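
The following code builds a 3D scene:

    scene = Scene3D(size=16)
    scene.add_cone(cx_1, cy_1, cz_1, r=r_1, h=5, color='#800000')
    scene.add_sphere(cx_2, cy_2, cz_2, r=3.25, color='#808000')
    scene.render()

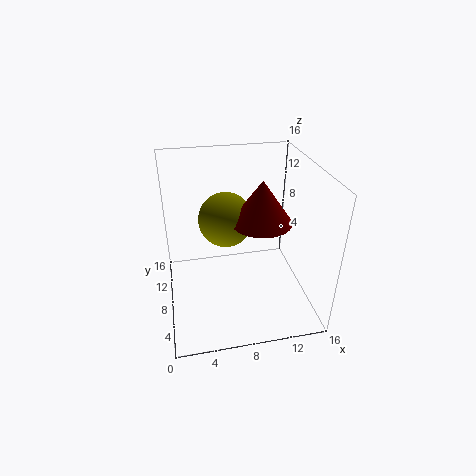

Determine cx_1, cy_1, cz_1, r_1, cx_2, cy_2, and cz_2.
cx_1 = 11; cy_1 = 9.25; cz_1 = 9; r_1 = 3.5; cx_2 = 7.25; cy_2 = 11.5; cz_2 = 8.5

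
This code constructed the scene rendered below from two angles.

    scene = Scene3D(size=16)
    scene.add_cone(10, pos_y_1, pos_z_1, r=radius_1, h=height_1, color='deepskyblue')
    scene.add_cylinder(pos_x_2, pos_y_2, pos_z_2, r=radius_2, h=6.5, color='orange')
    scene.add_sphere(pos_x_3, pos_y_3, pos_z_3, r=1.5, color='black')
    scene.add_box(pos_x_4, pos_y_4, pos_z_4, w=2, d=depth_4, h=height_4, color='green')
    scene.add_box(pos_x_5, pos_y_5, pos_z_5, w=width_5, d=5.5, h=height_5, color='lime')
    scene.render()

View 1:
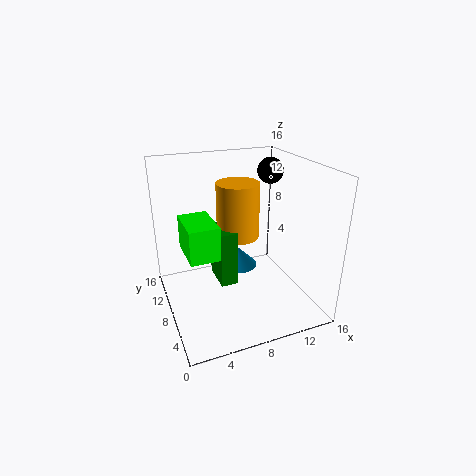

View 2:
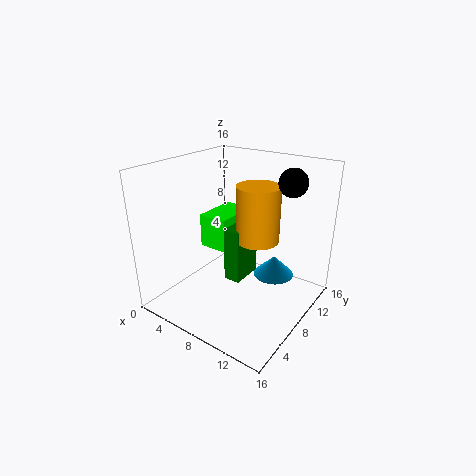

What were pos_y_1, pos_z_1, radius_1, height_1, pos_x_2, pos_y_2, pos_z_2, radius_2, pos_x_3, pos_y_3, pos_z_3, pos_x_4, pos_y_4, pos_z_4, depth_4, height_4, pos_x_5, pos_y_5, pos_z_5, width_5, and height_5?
pos_y_1 = 13, pos_z_1 = 1.5, radius_1 = 2.5, height_1 = 2.5, pos_x_2 = 9, pos_y_2 = 10.5, pos_z_2 = 7, radius_2 = 2.5, pos_x_3 = 13, pos_y_3 = 10.5, pos_z_3 = 14.5, pos_x_4 = 6, pos_y_4 = 8, pos_z_4 = 2, depth_4 = 4, height_4 = 6.5, pos_x_5 = 2.5, pos_y_5 = 8, pos_z_5 = 5.5, width_5 = 3.5, height_5 = 4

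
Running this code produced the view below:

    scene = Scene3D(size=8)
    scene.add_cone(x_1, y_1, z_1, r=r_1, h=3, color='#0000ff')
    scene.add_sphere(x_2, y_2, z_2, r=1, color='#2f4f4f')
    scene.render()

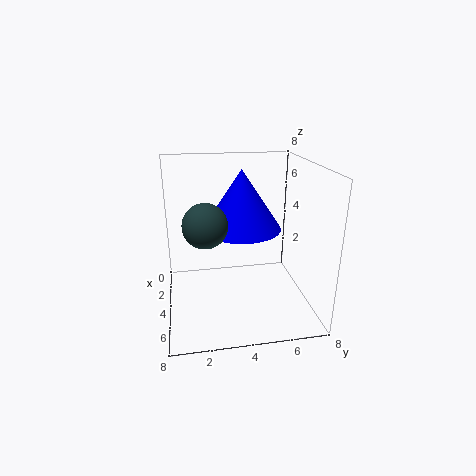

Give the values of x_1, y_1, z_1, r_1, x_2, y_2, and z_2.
x_1 = 5; y_1 = 4; z_1 = 5; r_1 = 2; x_2 = 7; y_2 = 2; z_2 = 6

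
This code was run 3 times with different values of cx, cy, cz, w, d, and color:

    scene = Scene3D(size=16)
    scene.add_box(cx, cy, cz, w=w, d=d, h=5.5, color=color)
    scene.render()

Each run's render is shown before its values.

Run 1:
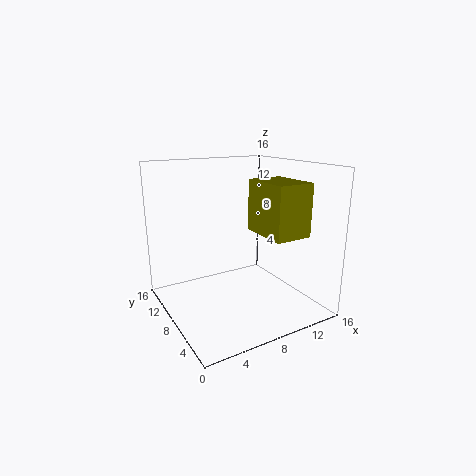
cx = 9
cy = 2
cz = 9
w = 4
d = 5.5
color = 'olive'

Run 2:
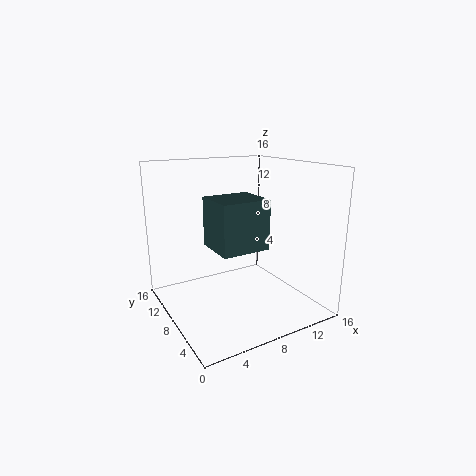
cx = 5
cy = 5.5
cz = 7
w = 5.5
d = 5
color = 'darkslategray'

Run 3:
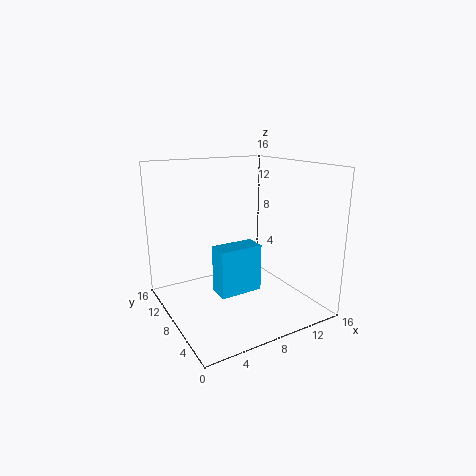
cx = 5.5
cy = 7
cz = 1.5
w = 5
d = 2.5
color = 'deepskyblue'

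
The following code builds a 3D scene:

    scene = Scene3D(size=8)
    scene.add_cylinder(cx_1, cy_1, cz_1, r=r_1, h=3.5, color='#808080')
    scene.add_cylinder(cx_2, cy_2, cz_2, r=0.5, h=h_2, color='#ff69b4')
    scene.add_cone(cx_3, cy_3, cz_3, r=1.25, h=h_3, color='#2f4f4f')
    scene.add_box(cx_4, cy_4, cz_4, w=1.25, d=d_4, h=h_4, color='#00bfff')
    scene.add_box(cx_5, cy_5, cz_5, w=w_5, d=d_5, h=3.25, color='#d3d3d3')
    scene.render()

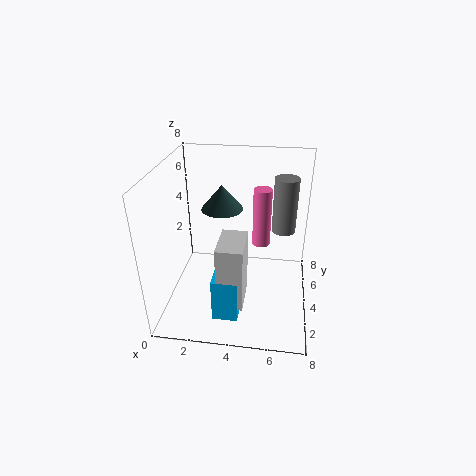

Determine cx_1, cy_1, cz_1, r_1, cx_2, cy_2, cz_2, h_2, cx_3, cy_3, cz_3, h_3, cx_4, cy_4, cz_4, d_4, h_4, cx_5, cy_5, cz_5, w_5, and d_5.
cx_1 = 6.5; cy_1 = 7; cz_1 = 3; r_1 = 0.75; cx_2 = 5.25; cy_2 = 4.5; cz_2 = 3.5; h_2 = 3.25; cx_3 = 2.75; cy_3 = 6; cz_3 = 4.75; h_3 = 1.5; cx_4 = 3.25; cy_4 = 0.25; cz_4 = 1.5; d_4 = 1.75; h_4 = 2.25; cx_5 = 3.5; cy_5 = 0.25; cz_5 = 2.25; w_5 = 1.25; d_5 = 2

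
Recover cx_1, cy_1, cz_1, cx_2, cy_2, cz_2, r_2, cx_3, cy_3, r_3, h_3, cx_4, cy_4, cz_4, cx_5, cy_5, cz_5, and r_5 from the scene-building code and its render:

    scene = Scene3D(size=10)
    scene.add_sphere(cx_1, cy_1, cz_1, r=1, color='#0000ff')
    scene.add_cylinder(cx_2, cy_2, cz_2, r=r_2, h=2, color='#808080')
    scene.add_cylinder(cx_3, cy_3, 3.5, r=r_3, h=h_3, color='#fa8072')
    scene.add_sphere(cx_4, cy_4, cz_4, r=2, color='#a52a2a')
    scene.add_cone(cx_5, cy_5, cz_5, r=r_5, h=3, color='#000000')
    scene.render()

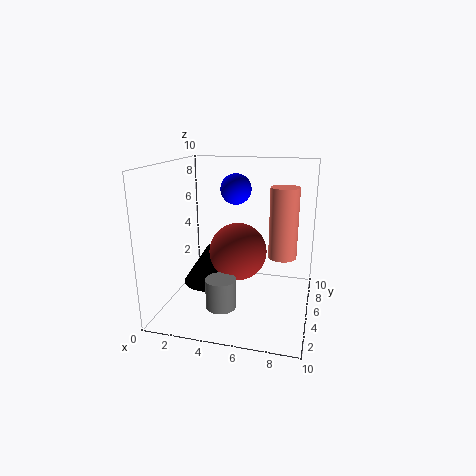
cx_1 = 5
cy_1 = 4.5
cz_1 = 8.5
cx_2 = 4.5
cy_2 = 2.5
cz_2 = 1
r_2 = 1
cx_3 = 8
cy_3 = 6
r_3 = 1
h_3 = 5
cx_4 = 5
cy_4 = 5
cz_4 = 4
cx_5 = 2.5
cy_5 = 6
cz_5 = 1
r_5 = 2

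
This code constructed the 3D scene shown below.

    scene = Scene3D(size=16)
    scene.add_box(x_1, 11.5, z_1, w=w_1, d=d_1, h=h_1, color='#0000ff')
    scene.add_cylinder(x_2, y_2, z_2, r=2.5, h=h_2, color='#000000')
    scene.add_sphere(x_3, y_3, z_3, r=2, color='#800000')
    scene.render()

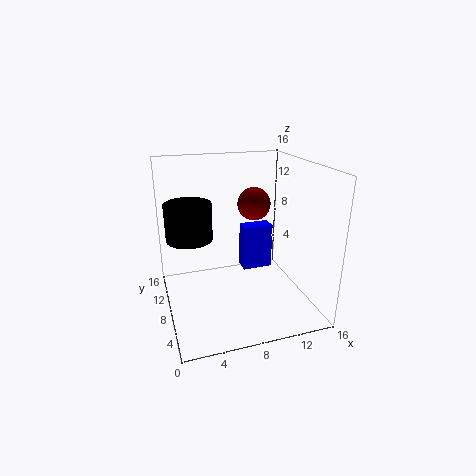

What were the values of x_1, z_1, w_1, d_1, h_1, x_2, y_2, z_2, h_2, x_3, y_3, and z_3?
x_1 = 10
z_1 = 1.75
w_1 = 3.75
d_1 = 2
h_1 = 5.75
x_2 = 2.75
y_2 = 8.75
z_2 = 8.25
h_2 = 4
x_3 = 11.25
y_3 = 11.75
z_3 = 10.5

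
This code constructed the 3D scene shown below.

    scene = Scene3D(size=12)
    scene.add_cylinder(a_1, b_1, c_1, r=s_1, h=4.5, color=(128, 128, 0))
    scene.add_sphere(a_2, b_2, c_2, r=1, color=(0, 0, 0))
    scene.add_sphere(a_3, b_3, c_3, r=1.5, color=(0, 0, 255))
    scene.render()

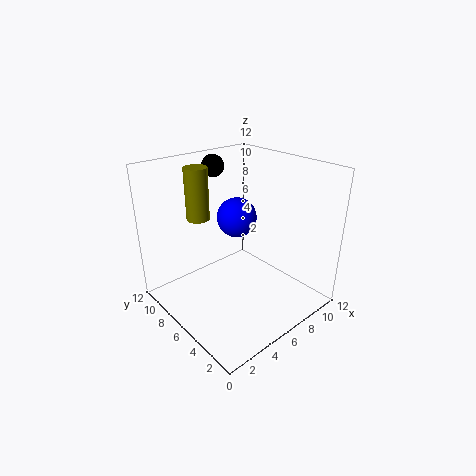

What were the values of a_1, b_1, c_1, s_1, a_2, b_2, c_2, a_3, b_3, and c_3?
a_1 = 4.5, b_1 = 9.5, c_1 = 7, s_1 = 1, a_2 = 7, b_2 = 10.5, c_2 = 11, a_3 = 5, b_3 = 5, c_3 = 8.5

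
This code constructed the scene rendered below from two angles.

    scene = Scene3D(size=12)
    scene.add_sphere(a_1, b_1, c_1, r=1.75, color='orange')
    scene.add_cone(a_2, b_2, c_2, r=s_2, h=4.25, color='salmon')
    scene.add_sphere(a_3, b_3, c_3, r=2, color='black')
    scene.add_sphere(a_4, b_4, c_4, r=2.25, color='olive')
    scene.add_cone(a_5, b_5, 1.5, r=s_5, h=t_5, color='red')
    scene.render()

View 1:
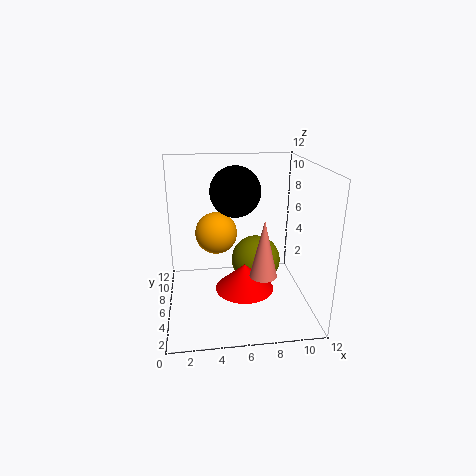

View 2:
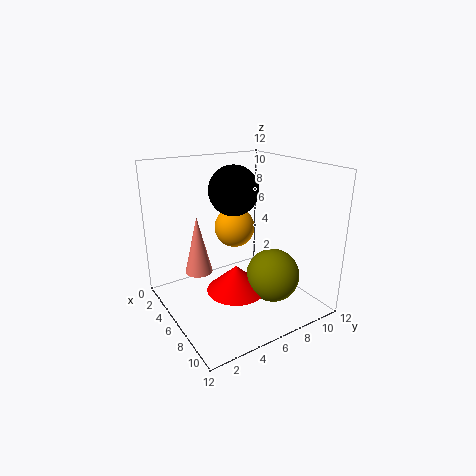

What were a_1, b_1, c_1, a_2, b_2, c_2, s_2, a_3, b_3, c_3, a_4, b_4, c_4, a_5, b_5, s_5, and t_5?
a_1 = 4.25, b_1 = 6.75, c_1 = 6.25, a_2 = 7.25, b_2 = 1.75, c_2 = 4.75, s_2 = 1, a_3 = 5.75, b_3 = 5.75, c_3 = 10, a_4 = 8, b_4 = 8.25, c_4 = 2.75, a_5 = 6.5, b_5 = 5.5, s_5 = 2.5, t_5 = 2.25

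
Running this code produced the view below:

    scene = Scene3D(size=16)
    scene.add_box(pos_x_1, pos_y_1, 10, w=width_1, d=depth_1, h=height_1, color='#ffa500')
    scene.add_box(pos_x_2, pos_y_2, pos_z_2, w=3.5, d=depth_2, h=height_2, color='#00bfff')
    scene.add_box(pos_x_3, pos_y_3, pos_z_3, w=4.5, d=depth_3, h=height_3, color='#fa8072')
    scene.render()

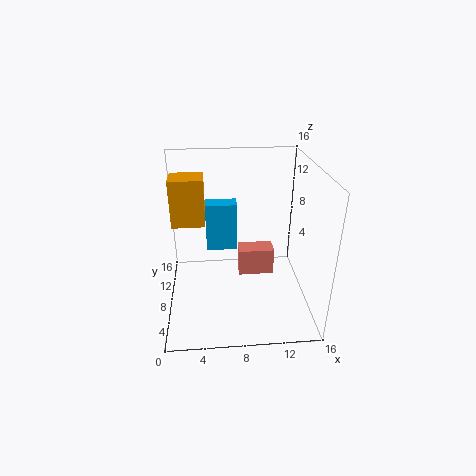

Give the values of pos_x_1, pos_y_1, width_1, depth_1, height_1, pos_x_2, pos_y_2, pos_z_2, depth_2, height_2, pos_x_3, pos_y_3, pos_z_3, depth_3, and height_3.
pos_x_1 = 1
pos_y_1 = 7
width_1 = 3.5
depth_1 = 3
height_1 = 5
pos_x_2 = 4.5
pos_y_2 = 9
pos_z_2 = 6
depth_2 = 2
height_2 = 5.5
pos_x_3 = 8.5
pos_y_3 = 11.5
pos_z_3 = 0.5
depth_3 = 2.5
height_3 = 3.5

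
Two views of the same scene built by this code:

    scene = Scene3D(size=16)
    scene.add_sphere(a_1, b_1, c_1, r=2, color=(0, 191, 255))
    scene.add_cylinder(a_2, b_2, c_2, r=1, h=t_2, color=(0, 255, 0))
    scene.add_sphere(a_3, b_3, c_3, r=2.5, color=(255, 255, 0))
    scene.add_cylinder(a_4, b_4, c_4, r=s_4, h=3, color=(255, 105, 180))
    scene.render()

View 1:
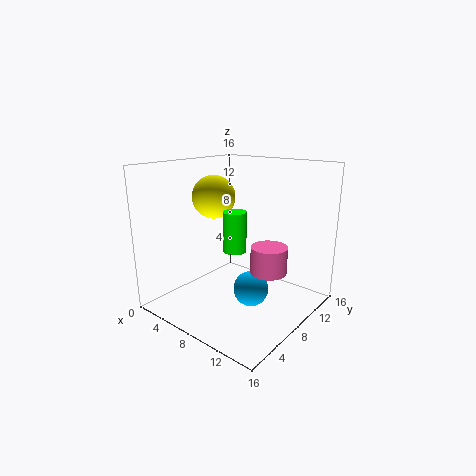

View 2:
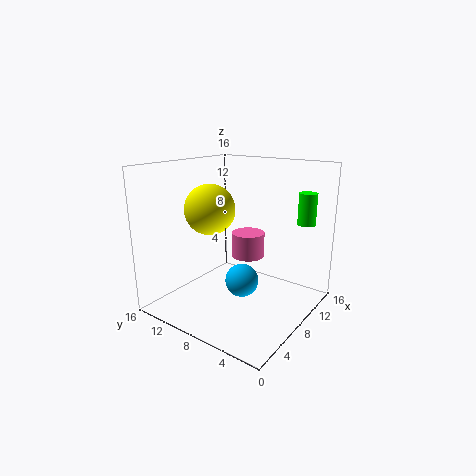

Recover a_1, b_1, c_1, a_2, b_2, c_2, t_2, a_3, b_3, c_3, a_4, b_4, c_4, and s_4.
a_1 = 9.5
b_1 = 8.5
c_1 = 2
a_2 = 12.5
b_2 = 2
c_2 = 9.5
t_2 = 3.5
a_3 = 4
b_3 = 8.5
c_3 = 12
a_4 = 11.5
b_4 = 9
c_4 = 4.5
s_4 = 2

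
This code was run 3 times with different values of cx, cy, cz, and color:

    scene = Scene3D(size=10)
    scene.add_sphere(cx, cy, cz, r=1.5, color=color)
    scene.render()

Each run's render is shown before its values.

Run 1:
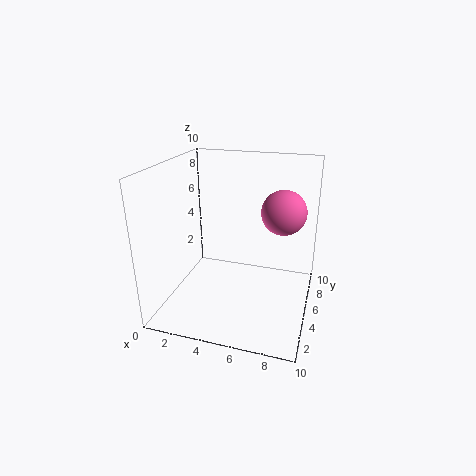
cx = 8
cy = 5.5
cz = 7
color = 'hotpink'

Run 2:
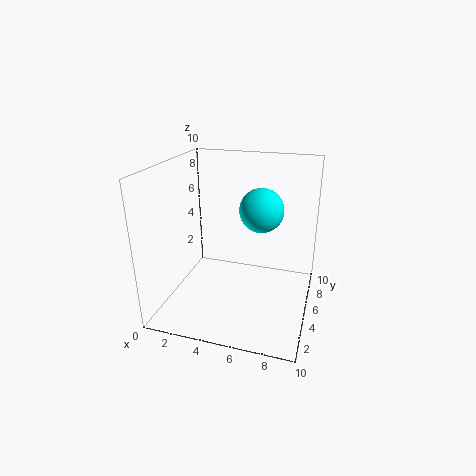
cx = 6.5
cy = 5.5
cz = 7
color = 'cyan'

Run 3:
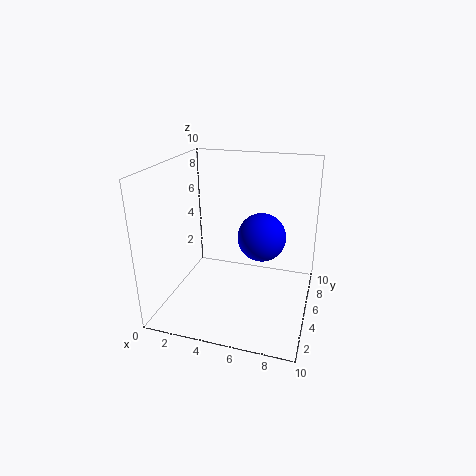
cx = 7
cy = 3.5
cz = 6
color = 'blue'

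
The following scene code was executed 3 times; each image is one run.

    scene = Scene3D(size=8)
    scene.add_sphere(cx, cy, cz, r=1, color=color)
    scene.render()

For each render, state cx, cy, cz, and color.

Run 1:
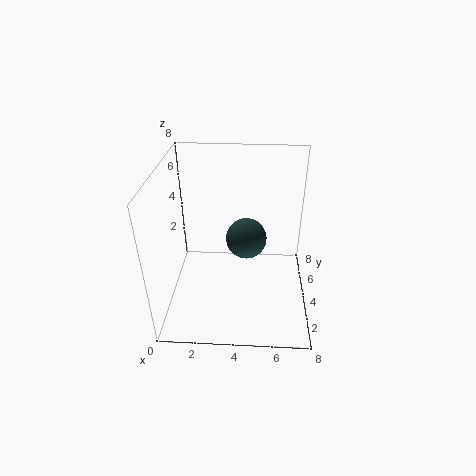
cx = 4.5
cy = 2.5
cz = 5
color = 'darkslategray'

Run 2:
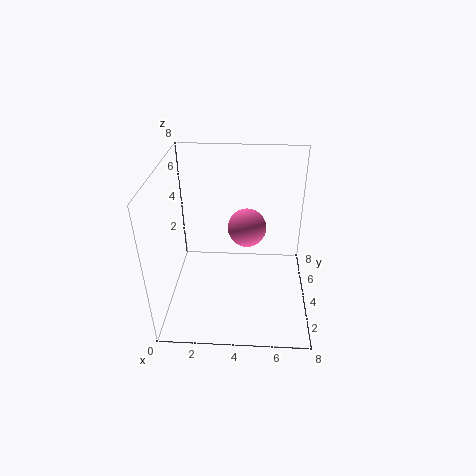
cx = 4.5
cy = 3.5
cz = 5
color = 'hotpink'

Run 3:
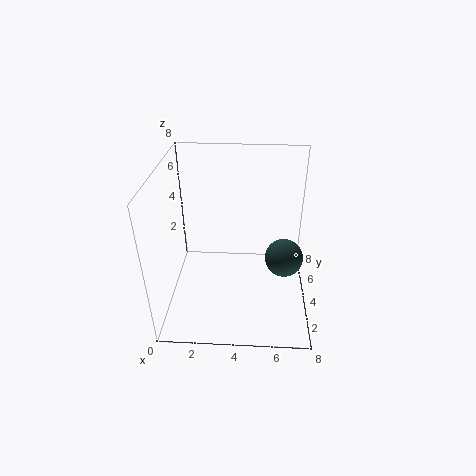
cx = 6.5
cy = 3
cz = 3.5
color = 'darkslategray'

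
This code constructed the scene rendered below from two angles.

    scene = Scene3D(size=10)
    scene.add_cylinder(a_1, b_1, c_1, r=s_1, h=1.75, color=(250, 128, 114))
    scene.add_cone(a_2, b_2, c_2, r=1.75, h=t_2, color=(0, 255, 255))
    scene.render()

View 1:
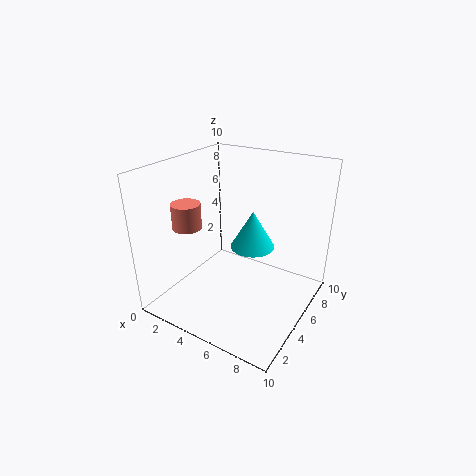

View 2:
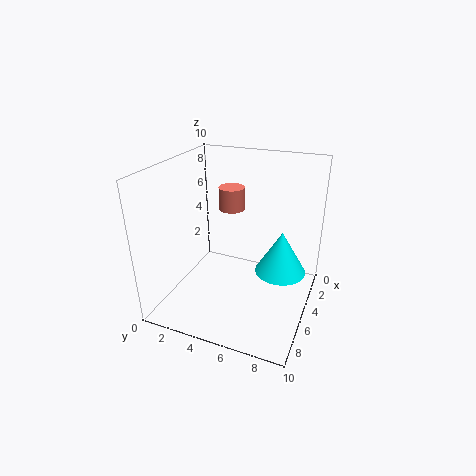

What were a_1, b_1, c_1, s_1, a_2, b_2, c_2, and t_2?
a_1 = 2
b_1 = 3.25
c_1 = 5.75
s_1 = 1
a_2 = 4.5
b_2 = 8
c_2 = 2.75
t_2 = 3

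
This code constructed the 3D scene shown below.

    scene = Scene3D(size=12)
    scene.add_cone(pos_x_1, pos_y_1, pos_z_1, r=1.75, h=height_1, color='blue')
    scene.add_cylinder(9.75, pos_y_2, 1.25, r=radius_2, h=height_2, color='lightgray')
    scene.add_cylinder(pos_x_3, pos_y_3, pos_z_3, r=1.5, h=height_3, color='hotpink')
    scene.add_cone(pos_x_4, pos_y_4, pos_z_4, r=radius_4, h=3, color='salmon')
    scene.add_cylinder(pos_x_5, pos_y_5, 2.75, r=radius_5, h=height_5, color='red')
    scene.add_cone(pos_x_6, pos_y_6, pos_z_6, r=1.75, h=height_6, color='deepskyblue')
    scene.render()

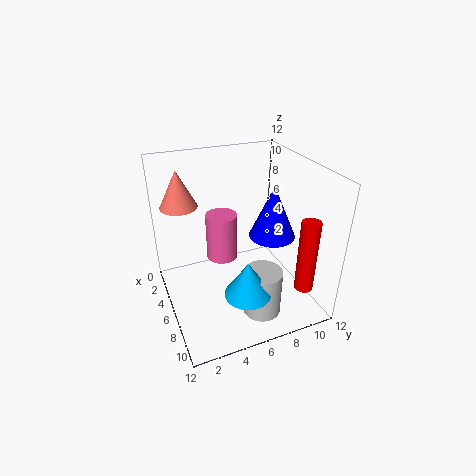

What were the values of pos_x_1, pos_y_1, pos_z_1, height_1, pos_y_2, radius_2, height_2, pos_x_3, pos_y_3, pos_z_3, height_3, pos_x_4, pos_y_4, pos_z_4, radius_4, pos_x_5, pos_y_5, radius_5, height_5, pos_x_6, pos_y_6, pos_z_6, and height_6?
pos_x_1 = 8.5
pos_y_1 = 7.75
pos_z_1 = 7.25
height_1 = 4
pos_y_2 = 6.5
radius_2 = 1.5
height_2 = 3.75
pos_x_3 = 2
pos_y_3 = 6
pos_z_3 = 1.75
height_3 = 4.5
pos_x_4 = 4
pos_y_4 = 1.75
pos_z_4 = 8.75
radius_4 = 1.5
pos_x_5 = 10.25
pos_y_5 = 10
radius_5 = 0.75
height_5 = 6
pos_x_6 = 10.25
pos_y_6 = 5
pos_z_6 = 3.75
height_6 = 2.75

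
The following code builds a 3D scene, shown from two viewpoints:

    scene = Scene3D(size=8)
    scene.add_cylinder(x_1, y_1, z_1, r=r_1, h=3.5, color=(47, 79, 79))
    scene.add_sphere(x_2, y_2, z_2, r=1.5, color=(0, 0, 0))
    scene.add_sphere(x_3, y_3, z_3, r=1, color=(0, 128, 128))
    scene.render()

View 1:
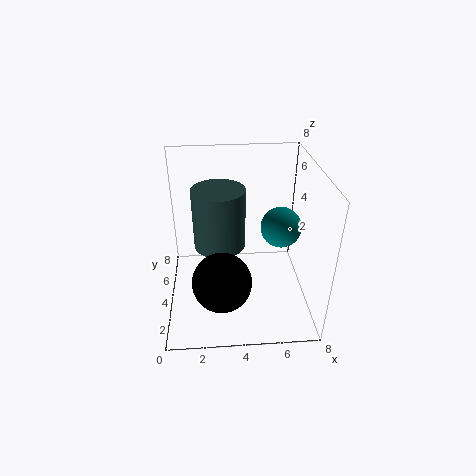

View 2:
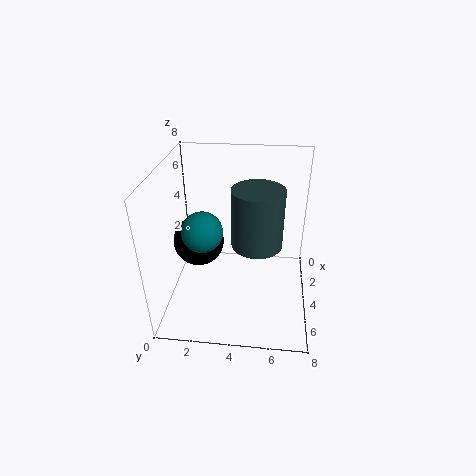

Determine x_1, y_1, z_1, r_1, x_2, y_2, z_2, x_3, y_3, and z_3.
x_1 = 3
y_1 = 5
z_1 = 3
r_1 = 1.5
x_2 = 3
y_2 = 1.5
z_2 = 3
x_3 = 6
y_3 = 2.5
z_3 = 5.5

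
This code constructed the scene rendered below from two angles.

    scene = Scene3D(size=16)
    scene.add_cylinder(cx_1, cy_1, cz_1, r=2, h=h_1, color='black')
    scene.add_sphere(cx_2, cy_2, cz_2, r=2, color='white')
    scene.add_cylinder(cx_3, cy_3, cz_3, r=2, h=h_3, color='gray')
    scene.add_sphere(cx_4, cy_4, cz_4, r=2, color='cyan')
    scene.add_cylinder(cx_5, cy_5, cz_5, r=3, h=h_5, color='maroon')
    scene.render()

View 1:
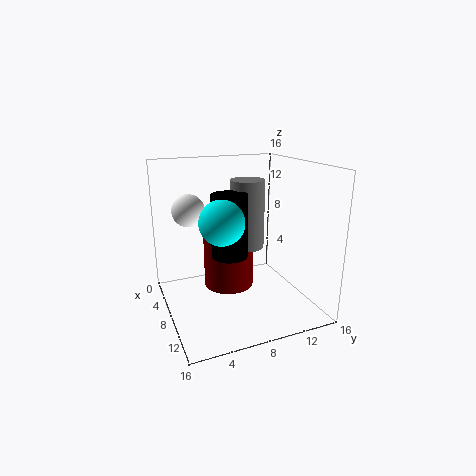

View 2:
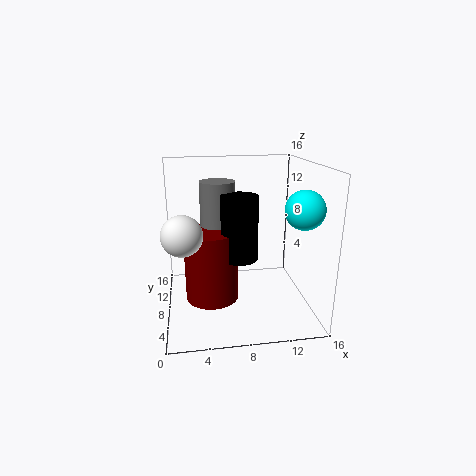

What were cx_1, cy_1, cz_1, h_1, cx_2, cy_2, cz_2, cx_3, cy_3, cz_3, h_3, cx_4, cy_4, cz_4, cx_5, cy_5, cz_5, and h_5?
cx_1 = 8, cy_1 = 7, cz_1 = 6, h_1 = 7, cx_2 = 2, cy_2 = 4, cz_2 = 10, cx_3 = 6, cy_3 = 10, cz_3 = 6, h_3 = 8, cx_4 = 14, cy_4 = 4, cz_4 = 12, cx_5 = 5, cy_5 = 8, cz_5 = 1, h_5 = 8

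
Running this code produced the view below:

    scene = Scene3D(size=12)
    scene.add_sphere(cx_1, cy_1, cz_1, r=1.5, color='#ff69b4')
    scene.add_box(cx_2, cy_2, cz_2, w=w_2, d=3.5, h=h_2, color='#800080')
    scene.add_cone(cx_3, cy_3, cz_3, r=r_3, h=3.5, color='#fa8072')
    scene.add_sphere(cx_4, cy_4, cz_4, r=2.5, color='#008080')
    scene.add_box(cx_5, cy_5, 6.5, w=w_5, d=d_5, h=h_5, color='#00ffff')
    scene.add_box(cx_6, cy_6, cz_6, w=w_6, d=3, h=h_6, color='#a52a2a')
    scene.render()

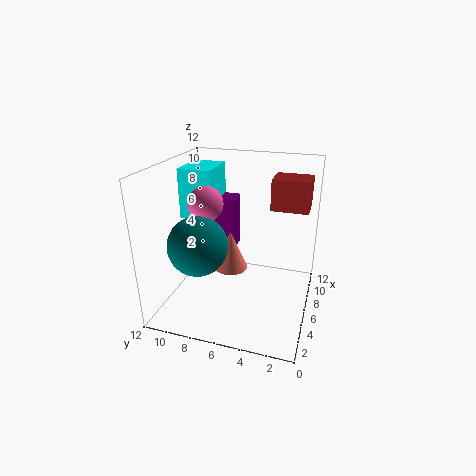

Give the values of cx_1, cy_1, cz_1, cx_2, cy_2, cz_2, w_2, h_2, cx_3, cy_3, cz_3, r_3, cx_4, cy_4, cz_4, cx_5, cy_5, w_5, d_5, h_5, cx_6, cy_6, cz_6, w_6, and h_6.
cx_1 = 6.5, cy_1 = 9, cz_1 = 8.5, cx_2 = 9.5, cy_2 = 7.5, cz_2 = 3, w_2 = 2, h_2 = 5, cx_3 = 7, cy_3 = 7, cz_3 = 2.5, r_3 = 1.5, cx_4 = 4.5, cy_4 = 9, cz_4 = 5.5, cx_5 = 7.5, cy_5 = 9, w_5 = 4, d_5 = 3, h_5 = 4.5, cx_6 = 6.5, cy_6 = 0.5, cz_6 = 8.5, w_6 = 2.5, h_6 = 2.5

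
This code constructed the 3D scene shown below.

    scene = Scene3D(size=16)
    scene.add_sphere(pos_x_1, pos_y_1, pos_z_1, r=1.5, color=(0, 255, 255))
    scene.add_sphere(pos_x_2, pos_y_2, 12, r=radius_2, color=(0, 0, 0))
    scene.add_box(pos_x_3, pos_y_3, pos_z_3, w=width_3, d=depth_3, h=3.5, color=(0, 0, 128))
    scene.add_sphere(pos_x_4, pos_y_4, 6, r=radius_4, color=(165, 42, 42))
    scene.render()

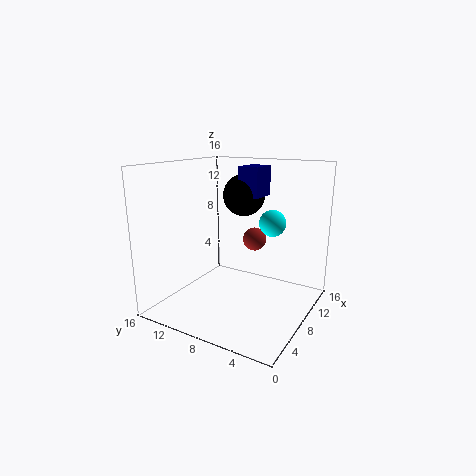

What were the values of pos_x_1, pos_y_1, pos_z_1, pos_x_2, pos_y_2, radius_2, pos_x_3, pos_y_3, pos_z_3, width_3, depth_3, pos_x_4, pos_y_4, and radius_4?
pos_x_1 = 10.5
pos_y_1 = 5
pos_z_1 = 9.5
pos_x_2 = 12
pos_y_2 = 9.5
radius_2 = 2.5
pos_x_3 = 10.5
pos_y_3 = 7
pos_z_3 = 12
width_3 = 3.5
depth_3 = 2.5
pos_x_4 = 14
pos_y_4 = 9
radius_4 = 1.5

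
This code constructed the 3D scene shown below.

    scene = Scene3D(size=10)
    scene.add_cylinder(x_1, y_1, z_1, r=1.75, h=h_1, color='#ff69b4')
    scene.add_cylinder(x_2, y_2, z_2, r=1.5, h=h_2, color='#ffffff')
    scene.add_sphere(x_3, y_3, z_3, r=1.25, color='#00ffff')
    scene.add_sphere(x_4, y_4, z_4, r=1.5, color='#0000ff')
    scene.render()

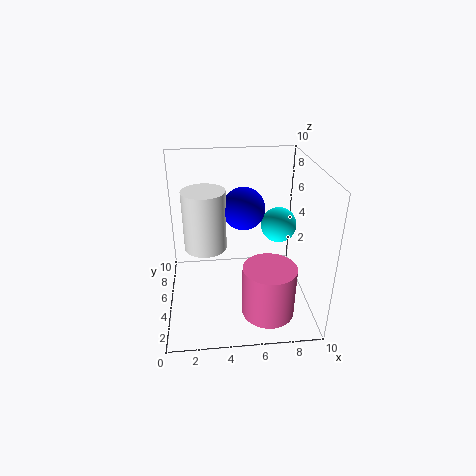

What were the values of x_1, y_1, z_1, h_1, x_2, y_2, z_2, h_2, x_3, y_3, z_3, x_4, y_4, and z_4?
x_1 = 6.75
y_1 = 2.25
z_1 = 0.75
h_1 = 3.5
x_2 = 2.75
y_2 = 5.75
z_2 = 4
h_2 = 4.25
x_3 = 8
y_3 = 5.75
z_3 = 5.5
x_4 = 5.5
y_4 = 6
z_4 = 6.75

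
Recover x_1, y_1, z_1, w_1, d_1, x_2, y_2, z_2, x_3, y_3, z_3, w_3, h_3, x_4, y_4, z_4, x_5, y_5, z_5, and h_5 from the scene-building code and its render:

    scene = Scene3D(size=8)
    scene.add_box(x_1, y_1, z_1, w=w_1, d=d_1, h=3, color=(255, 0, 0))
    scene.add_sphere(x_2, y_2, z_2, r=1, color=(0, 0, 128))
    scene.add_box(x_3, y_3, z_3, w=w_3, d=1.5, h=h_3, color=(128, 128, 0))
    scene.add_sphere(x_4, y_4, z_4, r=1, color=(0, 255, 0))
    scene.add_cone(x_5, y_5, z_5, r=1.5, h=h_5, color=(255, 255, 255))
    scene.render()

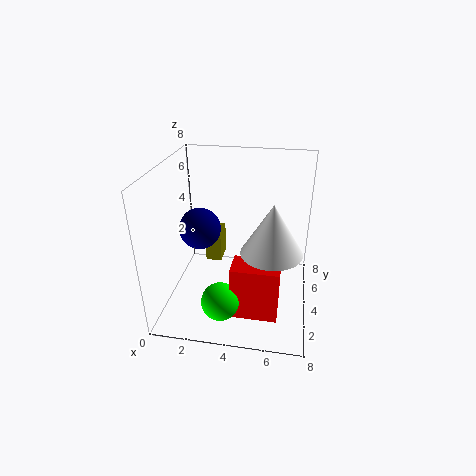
x_1 = 4; y_1 = 1.5; z_1 = 0.5; w_1 = 2.5; d_1 = 1.5; x_2 = 2.5; y_2 = 2; z_2 = 5.5; x_3 = 1.5; y_3 = 6; z_3 = 1; w_3 = 1; h_3 = 2; x_4 = 3.5; y_4 = 1.5; z_4 = 1.5; x_5 = 6; y_5 = 2; z_5 = 4.5; h_5 = 2.5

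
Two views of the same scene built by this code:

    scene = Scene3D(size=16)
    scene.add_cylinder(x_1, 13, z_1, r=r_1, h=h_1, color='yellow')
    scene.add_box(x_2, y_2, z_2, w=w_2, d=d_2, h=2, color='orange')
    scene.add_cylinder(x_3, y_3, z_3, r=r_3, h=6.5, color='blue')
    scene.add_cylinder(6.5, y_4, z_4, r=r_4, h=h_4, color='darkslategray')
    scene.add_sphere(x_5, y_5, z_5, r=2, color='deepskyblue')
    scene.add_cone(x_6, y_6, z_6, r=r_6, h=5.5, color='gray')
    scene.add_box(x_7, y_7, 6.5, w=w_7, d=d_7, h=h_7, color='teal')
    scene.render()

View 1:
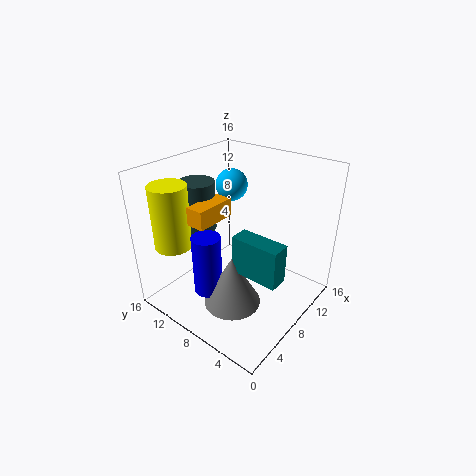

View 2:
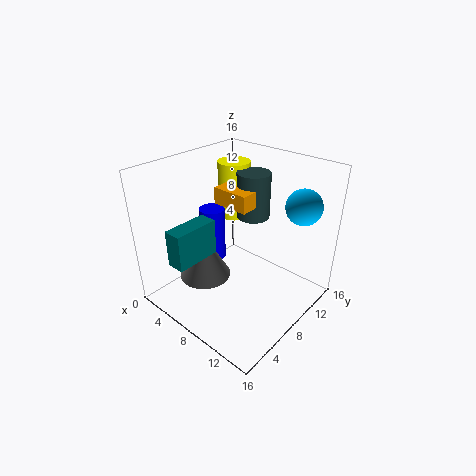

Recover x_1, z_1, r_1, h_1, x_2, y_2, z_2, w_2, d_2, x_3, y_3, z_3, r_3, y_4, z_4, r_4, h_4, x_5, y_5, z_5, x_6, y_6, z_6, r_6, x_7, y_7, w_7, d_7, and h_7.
x_1 = 3
z_1 = 7.5
r_1 = 2
h_1 = 7
x_2 = 3.5
y_2 = 9
z_2 = 10.5
w_2 = 4.5
d_2 = 2
x_3 = 3.5
y_3 = 8.5
z_3 = 3.5
r_3 = 1.5
y_4 = 12.5
z_4 = 8.5
r_4 = 2
h_4 = 5.5
x_5 = 13
y_5 = 13
z_5 = 11.5
x_6 = 4.5
y_6 = 6
z_6 = 2.5
r_6 = 3
x_7 = 4.5
y_7 = 1
w_7 = 2
d_7 = 5
h_7 = 4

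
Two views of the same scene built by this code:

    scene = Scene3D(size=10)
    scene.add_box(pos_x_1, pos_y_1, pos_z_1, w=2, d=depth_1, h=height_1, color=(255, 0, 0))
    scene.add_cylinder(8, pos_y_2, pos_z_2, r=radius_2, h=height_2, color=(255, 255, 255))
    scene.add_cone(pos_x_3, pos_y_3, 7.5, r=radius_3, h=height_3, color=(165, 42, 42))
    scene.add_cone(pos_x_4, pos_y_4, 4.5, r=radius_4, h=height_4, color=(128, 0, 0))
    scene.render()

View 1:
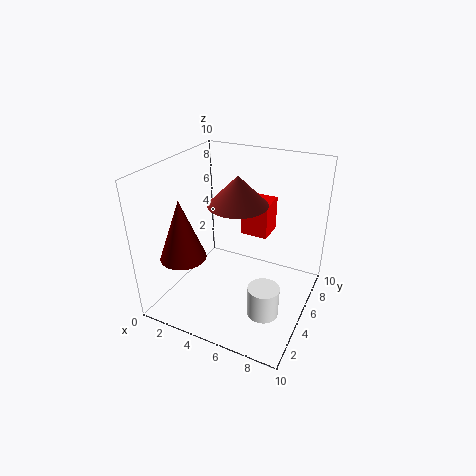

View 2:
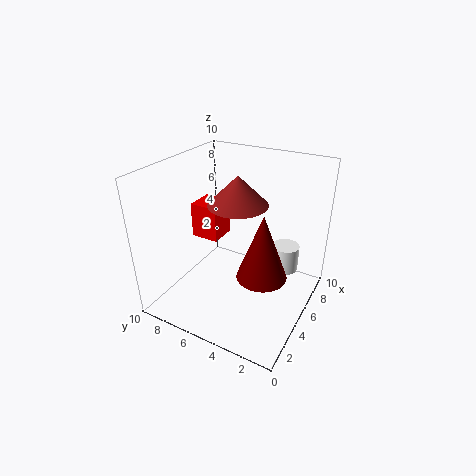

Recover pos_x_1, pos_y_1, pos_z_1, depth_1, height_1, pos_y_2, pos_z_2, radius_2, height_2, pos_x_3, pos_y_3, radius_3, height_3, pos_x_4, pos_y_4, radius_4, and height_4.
pos_x_1 = 4.5; pos_y_1 = 6.5; pos_z_1 = 4.5; depth_1 = 2; height_1 = 2.5; pos_y_2 = 2.5; pos_z_2 = 1.5; radius_2 = 1; height_2 = 2; pos_x_3 = 5; pos_y_3 = 5; radius_3 = 2; height_3 = 2; pos_x_4 = 2.5; pos_y_4 = 2; radius_4 = 1.5; height_4 = 4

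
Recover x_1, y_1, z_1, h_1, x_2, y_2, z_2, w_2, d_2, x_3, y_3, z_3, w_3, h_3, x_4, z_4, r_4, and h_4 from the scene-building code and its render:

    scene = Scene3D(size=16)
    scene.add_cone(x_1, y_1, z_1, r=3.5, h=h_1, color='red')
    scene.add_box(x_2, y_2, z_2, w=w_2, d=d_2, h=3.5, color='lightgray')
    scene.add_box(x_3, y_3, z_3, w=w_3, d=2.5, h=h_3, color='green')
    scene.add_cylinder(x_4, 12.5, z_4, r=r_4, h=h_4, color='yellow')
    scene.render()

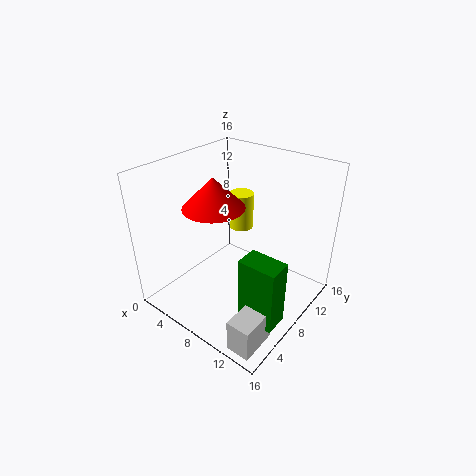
x_1 = 5
y_1 = 7.5
z_1 = 11
h_1 = 3.5
x_2 = 12.5
y_2 = 0.5
z_2 = 0.5
w_2 = 2.5
d_2 = 4
x_3 = 11.5
y_3 = 3.5
z_3 = 2
w_3 = 4
h_3 = 7
x_4 = 5
z_4 = 6.5
r_4 = 1.5
h_4 = 4.5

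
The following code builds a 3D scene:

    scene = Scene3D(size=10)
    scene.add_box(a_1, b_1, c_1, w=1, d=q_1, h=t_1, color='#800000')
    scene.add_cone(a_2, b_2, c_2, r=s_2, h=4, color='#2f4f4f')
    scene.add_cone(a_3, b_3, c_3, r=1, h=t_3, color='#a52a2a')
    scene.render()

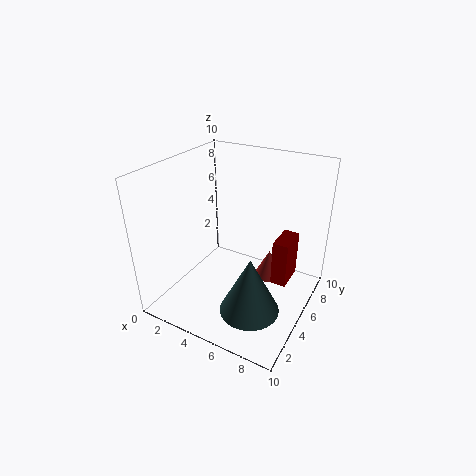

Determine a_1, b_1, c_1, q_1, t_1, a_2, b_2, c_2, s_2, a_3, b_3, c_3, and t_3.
a_1 = 8, b_1 = 4, c_1 = 3, q_1 = 2, t_1 = 3, a_2 = 7, b_2 = 3, c_2 = 1, s_2 = 2, a_3 = 7, b_3 = 6, c_3 = 2, t_3 = 2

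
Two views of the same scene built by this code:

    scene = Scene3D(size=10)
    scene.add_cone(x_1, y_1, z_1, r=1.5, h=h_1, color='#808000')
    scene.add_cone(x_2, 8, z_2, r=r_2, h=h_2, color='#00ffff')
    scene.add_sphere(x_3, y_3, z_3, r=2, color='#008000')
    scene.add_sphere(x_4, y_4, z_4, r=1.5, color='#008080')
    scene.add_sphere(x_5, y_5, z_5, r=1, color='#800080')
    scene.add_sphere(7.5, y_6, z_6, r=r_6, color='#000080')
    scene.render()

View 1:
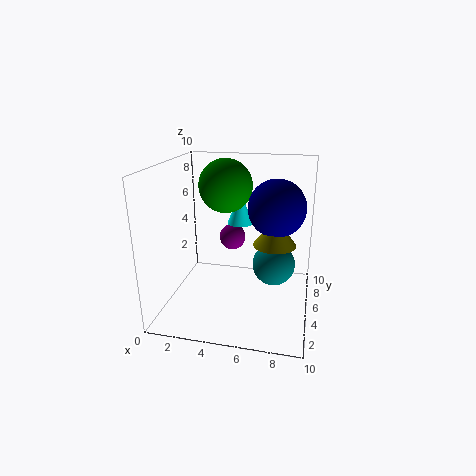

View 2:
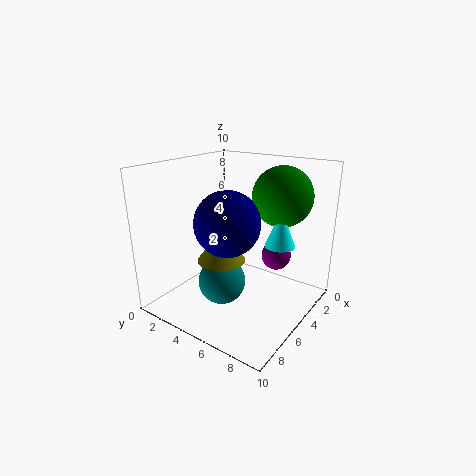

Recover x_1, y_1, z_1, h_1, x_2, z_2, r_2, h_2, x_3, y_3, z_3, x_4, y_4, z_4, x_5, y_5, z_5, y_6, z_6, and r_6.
x_1 = 7.5
y_1 = 5.5
z_1 = 4.5
h_1 = 2
x_2 = 4.5
z_2 = 5
r_2 = 1
h_2 = 2.5
x_3 = 3.5
y_3 = 7.5
z_3 = 8
x_4 = 7.5
y_4 = 5.5
z_4 = 3
x_5 = 4
y_5 = 7.5
z_5 = 4
y_6 = 6
z_6 = 7
r_6 = 2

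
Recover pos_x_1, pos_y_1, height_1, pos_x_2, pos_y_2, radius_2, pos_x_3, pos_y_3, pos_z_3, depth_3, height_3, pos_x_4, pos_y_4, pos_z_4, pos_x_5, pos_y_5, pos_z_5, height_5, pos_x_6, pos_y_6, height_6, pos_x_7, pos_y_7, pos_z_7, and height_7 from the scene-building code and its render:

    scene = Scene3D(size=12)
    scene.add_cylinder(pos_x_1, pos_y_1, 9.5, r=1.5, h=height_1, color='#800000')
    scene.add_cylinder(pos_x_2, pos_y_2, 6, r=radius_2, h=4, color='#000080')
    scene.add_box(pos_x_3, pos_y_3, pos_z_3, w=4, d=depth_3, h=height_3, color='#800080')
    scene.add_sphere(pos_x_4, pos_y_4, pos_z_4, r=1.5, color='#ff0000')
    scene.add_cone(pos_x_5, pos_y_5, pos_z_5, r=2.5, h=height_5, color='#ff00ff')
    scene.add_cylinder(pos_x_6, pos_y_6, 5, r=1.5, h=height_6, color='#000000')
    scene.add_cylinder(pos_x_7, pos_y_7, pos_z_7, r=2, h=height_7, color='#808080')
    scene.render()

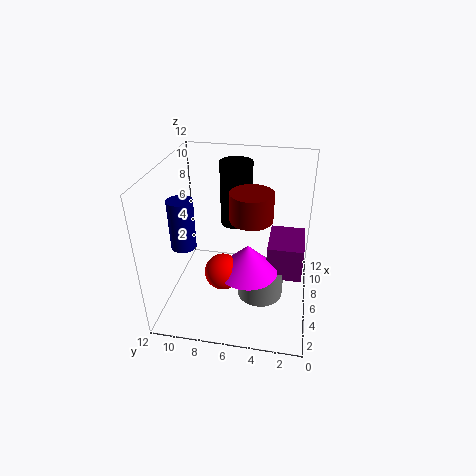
pos_x_1 = 3
pos_y_1 = 4.5
height_1 = 2
pos_x_2 = 4
pos_y_2 = 10
radius_2 = 1
pos_x_3 = 5.5
pos_y_3 = 0.5
pos_z_3 = 2.5
depth_3 = 3
height_3 = 3
pos_x_4 = 4.5
pos_y_4 = 7
pos_z_4 = 3.5
pos_x_5 = 5
pos_y_5 = 5
pos_z_5 = 3.5
height_5 = 2.5
pos_x_6 = 10.5
pos_y_6 = 7
height_6 = 6
pos_x_7 = 6
pos_y_7 = 4
pos_z_7 = 0.5
height_7 = 2.5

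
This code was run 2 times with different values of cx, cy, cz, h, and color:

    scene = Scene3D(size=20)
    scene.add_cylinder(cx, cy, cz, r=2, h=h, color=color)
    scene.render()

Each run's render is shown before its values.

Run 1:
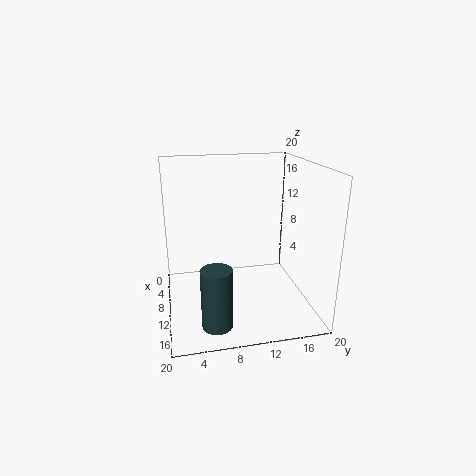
cx = 16, cy = 6, cz = 0.5, h = 8, color = 'darkslategray'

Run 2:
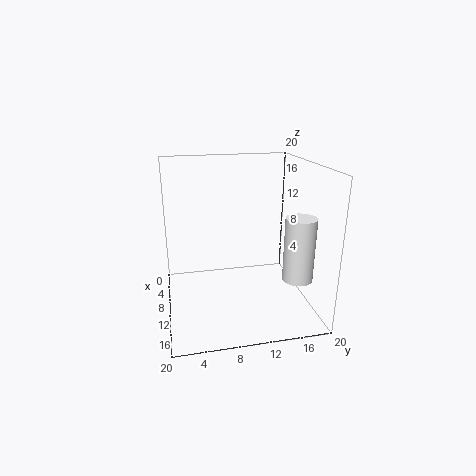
cx = 15, cy = 17, cz = 5.5, h = 8.5, color = 'white'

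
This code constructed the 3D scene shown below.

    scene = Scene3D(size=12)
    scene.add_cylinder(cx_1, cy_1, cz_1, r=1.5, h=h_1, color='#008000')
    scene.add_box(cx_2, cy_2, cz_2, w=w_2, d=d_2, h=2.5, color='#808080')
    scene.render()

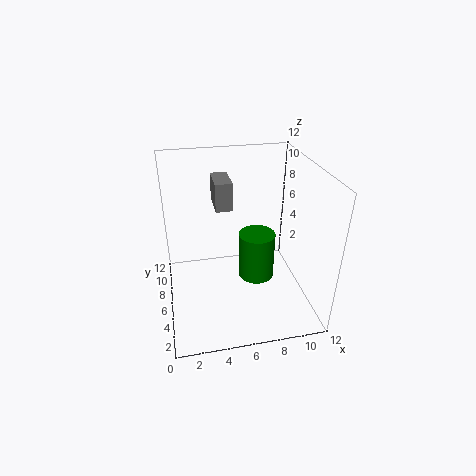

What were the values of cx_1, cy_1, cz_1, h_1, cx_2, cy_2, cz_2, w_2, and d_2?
cx_1 = 7.5, cy_1 = 5.5, cz_1 = 2.5, h_1 = 4, cx_2 = 4.5, cy_2 = 8, cz_2 = 7.5, w_2 = 1.5, d_2 = 3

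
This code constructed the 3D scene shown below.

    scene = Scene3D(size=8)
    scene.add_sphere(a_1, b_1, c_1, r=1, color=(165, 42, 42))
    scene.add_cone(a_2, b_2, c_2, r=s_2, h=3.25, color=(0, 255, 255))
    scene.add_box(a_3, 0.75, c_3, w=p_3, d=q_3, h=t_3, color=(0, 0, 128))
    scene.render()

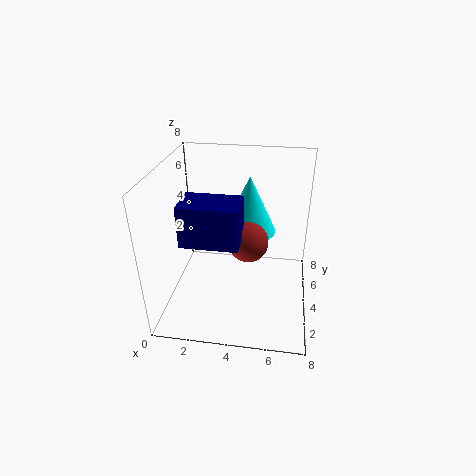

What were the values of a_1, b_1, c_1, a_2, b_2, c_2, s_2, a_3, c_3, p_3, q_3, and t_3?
a_1 = 4.75; b_1 = 2.5; c_1 = 4.75; a_2 = 4.5; b_2 = 5; c_2 = 4; s_2 = 1.5; a_3 = 1.75; c_3 = 5.25; p_3 = 2.75; q_3 = 1.75; t_3 = 2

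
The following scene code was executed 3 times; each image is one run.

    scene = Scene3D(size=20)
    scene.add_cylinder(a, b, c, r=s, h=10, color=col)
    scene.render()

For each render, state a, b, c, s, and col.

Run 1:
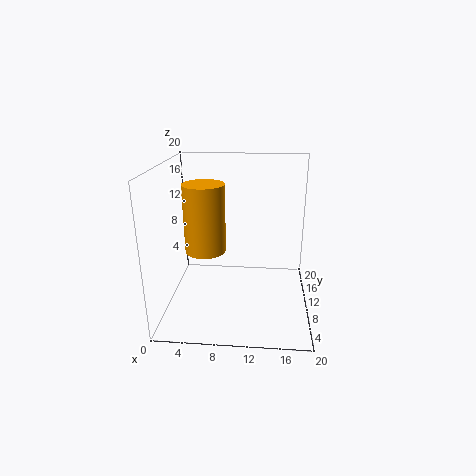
a = 5, b = 12, c = 7, s = 3, col = 'orange'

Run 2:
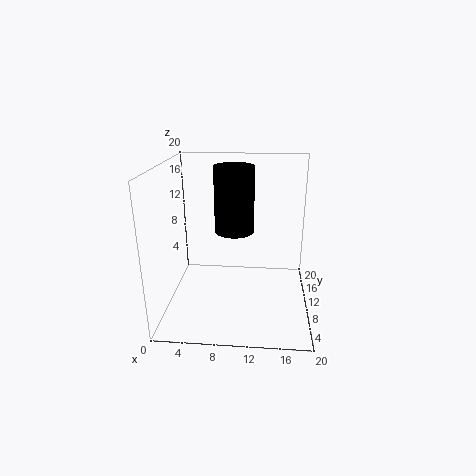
a = 9, b = 15, c = 9, s = 3, col = 'black'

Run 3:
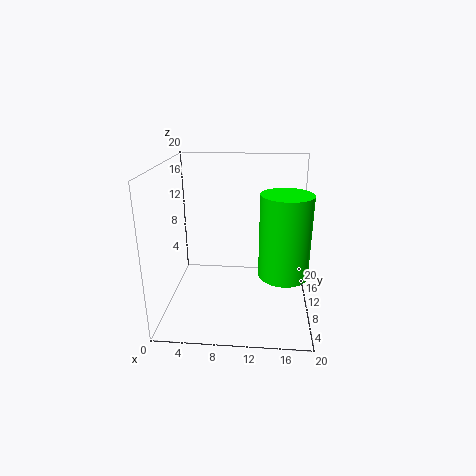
a = 16, b = 4, c = 8, s = 3, col = 'lime'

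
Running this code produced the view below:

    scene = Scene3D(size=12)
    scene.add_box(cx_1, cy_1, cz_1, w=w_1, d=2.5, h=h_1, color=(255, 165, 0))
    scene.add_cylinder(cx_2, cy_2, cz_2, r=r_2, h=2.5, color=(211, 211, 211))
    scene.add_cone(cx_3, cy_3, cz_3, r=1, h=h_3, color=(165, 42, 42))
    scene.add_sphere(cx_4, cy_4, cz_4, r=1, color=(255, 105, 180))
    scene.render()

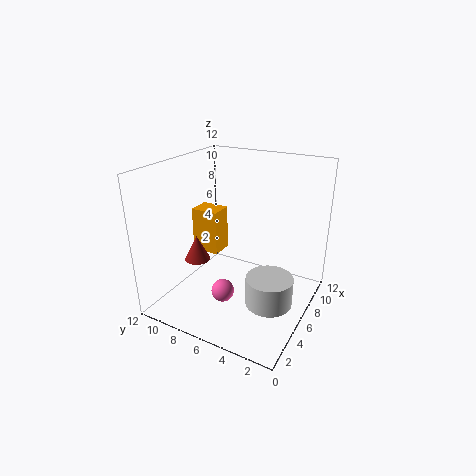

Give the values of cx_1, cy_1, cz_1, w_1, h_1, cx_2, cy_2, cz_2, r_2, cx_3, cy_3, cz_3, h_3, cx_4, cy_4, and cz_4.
cx_1 = 6.5
cy_1 = 8.5
cz_1 = 3.5
w_1 = 2
h_1 = 4
cx_2 = 6
cy_2 = 3
cz_2 = 0.5
r_2 = 2
cx_3 = 3
cy_3 = 8
cz_3 = 5
h_3 = 2
cx_4 = 5
cy_4 = 7
cz_4 = 1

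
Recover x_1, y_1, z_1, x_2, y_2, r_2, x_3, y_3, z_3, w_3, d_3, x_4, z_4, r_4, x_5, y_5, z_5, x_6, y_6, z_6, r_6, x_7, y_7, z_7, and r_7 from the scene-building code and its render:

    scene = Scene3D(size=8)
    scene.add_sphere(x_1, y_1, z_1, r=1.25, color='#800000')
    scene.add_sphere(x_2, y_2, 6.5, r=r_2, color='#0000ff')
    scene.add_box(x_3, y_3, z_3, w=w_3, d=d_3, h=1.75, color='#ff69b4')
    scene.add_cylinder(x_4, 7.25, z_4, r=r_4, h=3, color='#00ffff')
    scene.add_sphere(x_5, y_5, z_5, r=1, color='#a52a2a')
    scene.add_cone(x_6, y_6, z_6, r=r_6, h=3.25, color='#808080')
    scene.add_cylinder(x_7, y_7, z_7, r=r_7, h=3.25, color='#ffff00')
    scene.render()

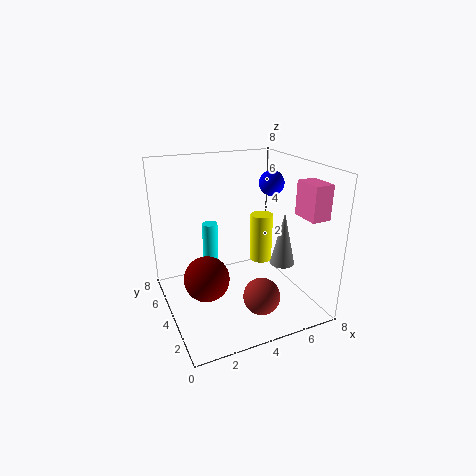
x_1 = 2; y_1 = 3.75; z_1 = 2; x_2 = 6.75; y_2 = 5.25; r_2 = 0.75; x_3 = 6.25; y_3 = 0.5; z_3 = 5.75; w_3 = 1; d_3 = 1.5; x_4 = 3.5; z_4 = 0.75; r_4 = 0.5; x_5 = 4.5; y_5 = 2; z_5 = 1.25; x_6 = 7; y_6 = 4; z_6 = 1.75; r_6 = 0.75; x_7 = 7; y_7 = 6.75; z_7 = 0.75; r_7 = 0.75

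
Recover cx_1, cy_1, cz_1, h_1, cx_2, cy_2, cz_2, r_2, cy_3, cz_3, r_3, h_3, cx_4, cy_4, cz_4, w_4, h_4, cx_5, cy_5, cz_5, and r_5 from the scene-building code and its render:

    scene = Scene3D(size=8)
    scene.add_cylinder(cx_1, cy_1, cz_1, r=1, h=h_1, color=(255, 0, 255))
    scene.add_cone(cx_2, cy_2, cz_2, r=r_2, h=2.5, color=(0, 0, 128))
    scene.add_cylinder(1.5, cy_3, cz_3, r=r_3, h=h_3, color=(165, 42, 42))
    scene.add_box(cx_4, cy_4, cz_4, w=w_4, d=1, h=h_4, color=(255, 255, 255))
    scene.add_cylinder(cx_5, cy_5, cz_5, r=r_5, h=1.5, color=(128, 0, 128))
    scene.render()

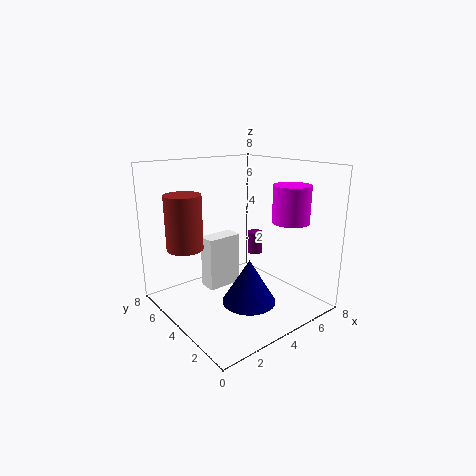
cx_1 = 6, cy_1 = 2, cz_1 = 5, h_1 = 2, cx_2 = 4, cy_2 = 3, cz_2 = 0.5, r_2 = 1.5, cy_3 = 5.5, cz_3 = 3.5, r_3 = 1, h_3 = 3, cx_4 = 2.5, cy_4 = 4.5, cz_4 = 1, w_4 = 2, h_4 = 3, cx_5 = 7.5, cy_5 = 6.5, cz_5 = 1.5, r_5 = 0.5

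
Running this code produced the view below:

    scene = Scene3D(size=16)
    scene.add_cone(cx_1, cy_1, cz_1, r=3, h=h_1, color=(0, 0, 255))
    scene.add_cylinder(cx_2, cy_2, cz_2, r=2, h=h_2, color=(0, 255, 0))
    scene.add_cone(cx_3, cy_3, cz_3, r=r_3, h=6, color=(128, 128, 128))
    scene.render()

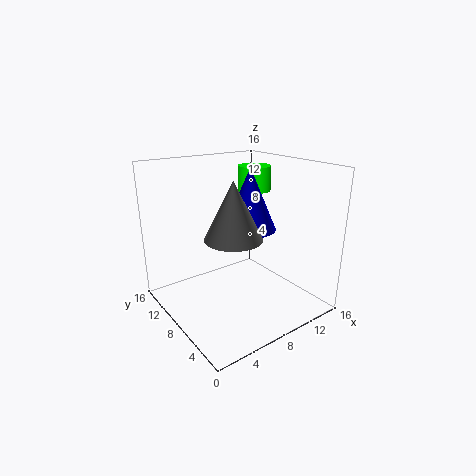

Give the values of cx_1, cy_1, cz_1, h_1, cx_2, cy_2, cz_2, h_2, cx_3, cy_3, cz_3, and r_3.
cx_1 = 10; cy_1 = 8.5; cz_1 = 8.5; h_1 = 7; cx_2 = 13; cy_2 = 11.5; cz_2 = 12; h_2 = 3; cx_3 = 6; cy_3 = 6; cz_3 = 9; r_3 = 3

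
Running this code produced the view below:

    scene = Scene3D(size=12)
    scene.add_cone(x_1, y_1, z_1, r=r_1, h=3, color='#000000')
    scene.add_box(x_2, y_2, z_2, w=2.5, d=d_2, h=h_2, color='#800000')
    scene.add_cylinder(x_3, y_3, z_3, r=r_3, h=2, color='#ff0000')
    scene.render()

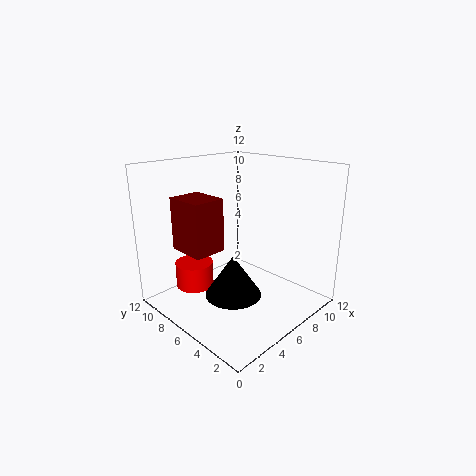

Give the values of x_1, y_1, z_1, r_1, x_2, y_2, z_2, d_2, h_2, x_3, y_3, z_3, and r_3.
x_1 = 2.5; y_1 = 3; z_1 = 3.5; r_1 = 2; x_2 = 1; y_2 = 5; z_2 = 6; d_2 = 3; h_2 = 4; x_3 = 2.5; y_3 = 7.5; z_3 = 2.5; r_3 = 1.5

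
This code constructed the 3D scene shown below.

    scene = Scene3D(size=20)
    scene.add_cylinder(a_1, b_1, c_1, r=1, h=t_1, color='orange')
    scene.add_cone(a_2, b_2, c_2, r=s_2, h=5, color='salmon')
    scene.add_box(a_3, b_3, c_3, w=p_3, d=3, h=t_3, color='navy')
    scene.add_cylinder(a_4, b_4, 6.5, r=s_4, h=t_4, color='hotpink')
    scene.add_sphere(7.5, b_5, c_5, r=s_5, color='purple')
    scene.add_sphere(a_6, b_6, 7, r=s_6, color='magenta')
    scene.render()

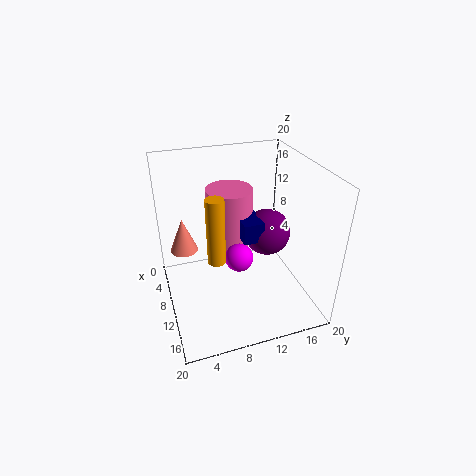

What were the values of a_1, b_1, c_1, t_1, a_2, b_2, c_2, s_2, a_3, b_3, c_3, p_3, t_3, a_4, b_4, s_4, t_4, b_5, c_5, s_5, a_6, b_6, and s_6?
a_1 = 17.5; b_1 = 5; c_1 = 12.5; t_1 = 7.5; a_2 = 6; b_2 = 3; c_2 = 7; s_2 = 2; a_3 = 3; b_3 = 11; c_3 = 8.5; p_3 = 7; t_3 = 3; a_4 = 4.5; b_4 = 10.5; s_4 = 3.5; t_4 = 8.5; b_5 = 15.5; c_5 = 8.5; s_5 = 3.5; a_6 = 10.5; b_6 = 10; s_6 = 2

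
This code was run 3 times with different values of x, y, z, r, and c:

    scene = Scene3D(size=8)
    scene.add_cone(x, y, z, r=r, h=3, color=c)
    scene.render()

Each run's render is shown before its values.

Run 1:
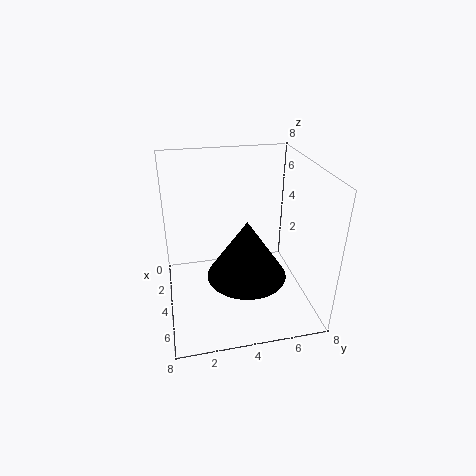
x = 6, y = 4, z = 3, r = 2, c = 'black'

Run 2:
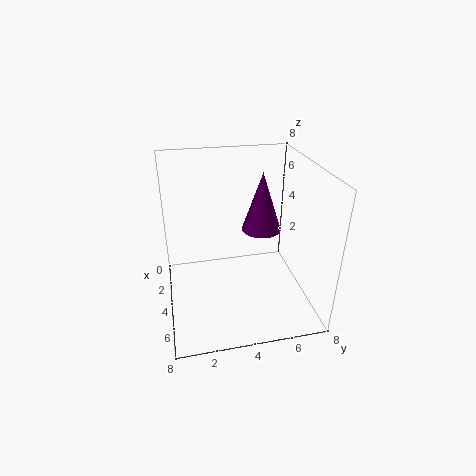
x = 5, y = 5, z = 5, r = 1, c = 'purple'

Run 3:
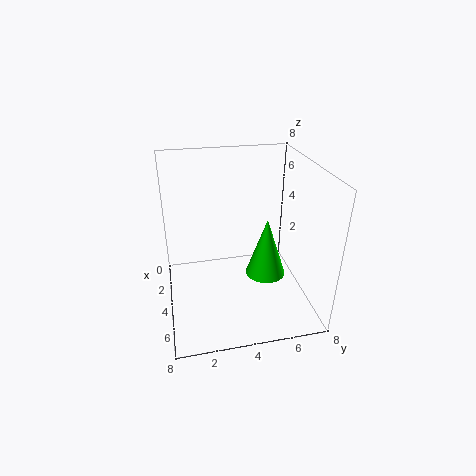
x = 6, y = 5, z = 3, r = 1, c = 'lime'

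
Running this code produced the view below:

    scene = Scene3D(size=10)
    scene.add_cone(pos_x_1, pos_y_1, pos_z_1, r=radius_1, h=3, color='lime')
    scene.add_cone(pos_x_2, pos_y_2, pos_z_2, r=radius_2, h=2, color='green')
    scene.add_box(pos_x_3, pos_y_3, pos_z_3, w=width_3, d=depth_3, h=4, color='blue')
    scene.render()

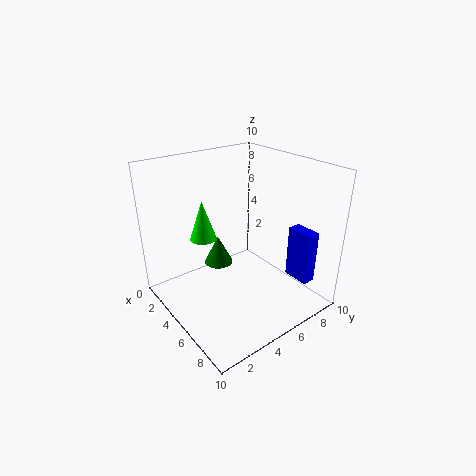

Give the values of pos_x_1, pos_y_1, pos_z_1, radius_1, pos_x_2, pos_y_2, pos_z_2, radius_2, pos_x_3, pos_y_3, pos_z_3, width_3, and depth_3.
pos_x_1 = 2
pos_y_1 = 4
pos_z_1 = 4
radius_1 = 1
pos_x_2 = 4
pos_y_2 = 4
pos_z_2 = 3
radius_2 = 1
pos_x_3 = 6
pos_y_3 = 9
pos_z_3 = 1
width_3 = 2
depth_3 = 1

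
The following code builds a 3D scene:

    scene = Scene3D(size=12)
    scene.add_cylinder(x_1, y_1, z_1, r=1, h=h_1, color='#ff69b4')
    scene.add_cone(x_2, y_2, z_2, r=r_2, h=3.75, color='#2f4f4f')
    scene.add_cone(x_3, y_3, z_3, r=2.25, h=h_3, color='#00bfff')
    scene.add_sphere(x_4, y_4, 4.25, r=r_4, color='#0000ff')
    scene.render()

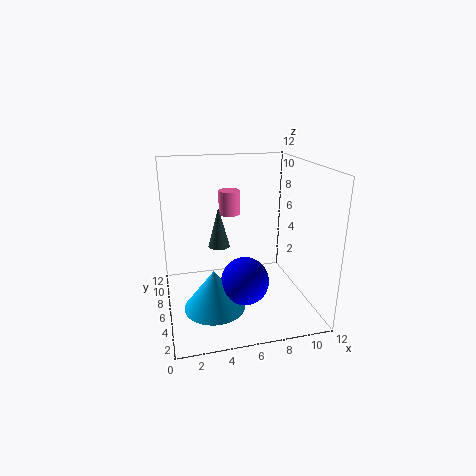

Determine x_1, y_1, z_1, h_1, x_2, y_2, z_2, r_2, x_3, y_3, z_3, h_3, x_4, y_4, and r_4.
x_1 = 6.25; y_1 = 10.25; z_1 = 6.75; h_1 = 2.25; x_2 = 5; y_2 = 9.25; z_2 = 4; r_2 = 1; x_3 = 3.25; y_3 = 2.25; z_3 = 2.25; h_3 = 3; x_4 = 5.5; y_4 = 2; r_4 = 1.75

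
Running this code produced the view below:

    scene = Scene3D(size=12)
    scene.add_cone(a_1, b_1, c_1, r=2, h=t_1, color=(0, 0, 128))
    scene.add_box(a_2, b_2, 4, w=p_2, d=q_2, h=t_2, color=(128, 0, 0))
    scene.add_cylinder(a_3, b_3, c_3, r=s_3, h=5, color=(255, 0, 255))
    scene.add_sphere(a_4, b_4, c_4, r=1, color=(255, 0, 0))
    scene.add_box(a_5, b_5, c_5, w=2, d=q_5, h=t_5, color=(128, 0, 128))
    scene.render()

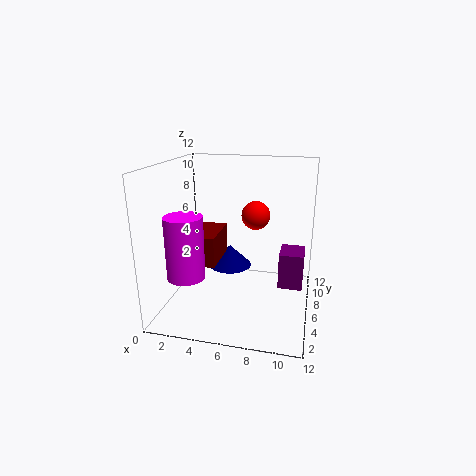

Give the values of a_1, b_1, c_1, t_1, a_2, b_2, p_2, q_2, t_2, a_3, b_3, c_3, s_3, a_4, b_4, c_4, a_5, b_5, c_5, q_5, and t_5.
a_1 = 4.5, b_1 = 9, c_1 = 2, t_1 = 2, a_2 = 1, b_2 = 4, p_2 = 3.5, q_2 = 4, t_2 = 2.5, a_3 = 2.5, b_3 = 3, c_3 = 3.5, s_3 = 1.5, a_4 = 8, b_4 = 3, c_4 = 9, a_5 = 9.5, b_5 = 5.5, c_5 = 2, q_5 = 2.5, t_5 = 3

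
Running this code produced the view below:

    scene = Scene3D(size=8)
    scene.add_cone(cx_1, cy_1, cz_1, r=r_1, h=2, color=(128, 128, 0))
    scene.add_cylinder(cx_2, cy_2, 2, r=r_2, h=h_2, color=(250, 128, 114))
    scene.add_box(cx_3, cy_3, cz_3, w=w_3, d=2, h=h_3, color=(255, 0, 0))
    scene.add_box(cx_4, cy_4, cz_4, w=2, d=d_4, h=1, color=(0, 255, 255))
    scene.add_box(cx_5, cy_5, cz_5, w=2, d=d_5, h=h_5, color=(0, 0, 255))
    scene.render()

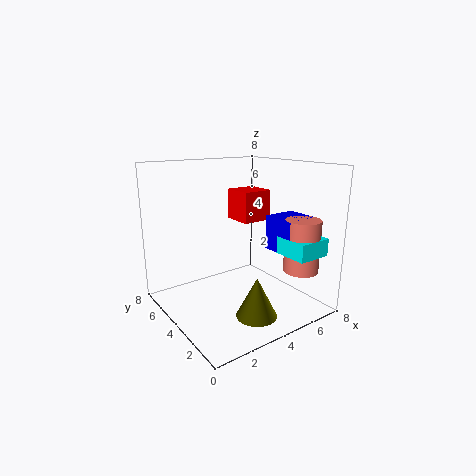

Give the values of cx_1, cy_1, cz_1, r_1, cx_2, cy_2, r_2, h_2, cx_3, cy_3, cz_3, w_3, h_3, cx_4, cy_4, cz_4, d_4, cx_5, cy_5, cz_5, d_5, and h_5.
cx_1 = 3
cy_1 = 1
cz_1 = 1
r_1 = 1
cx_2 = 7
cy_2 = 2
r_2 = 1
h_2 = 3
cx_3 = 6
cy_3 = 6
cz_3 = 4
w_3 = 2
h_3 = 2
cx_4 = 6
cy_4 = 1
cz_4 = 3
d_4 = 2
cx_5 = 6
cy_5 = 2
cz_5 = 3
d_5 = 2
h_5 = 2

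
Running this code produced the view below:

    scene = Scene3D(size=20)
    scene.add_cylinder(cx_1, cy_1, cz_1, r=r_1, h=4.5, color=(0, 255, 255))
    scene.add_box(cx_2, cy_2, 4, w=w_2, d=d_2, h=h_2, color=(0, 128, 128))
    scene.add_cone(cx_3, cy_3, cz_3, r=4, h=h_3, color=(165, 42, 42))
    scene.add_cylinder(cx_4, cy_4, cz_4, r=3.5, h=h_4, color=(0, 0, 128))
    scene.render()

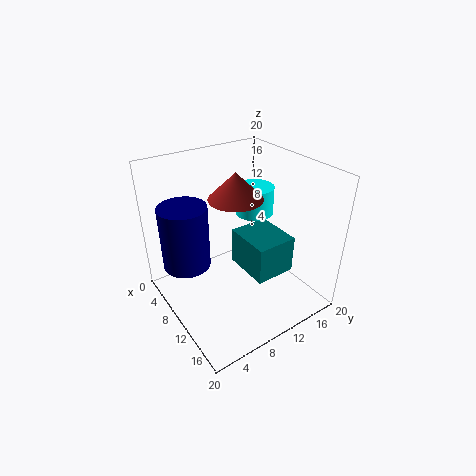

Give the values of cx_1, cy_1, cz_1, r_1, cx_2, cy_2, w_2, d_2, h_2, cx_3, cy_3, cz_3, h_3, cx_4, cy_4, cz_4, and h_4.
cx_1 = 4.5; cy_1 = 17; cz_1 = 9.5; r_1 = 3; cx_2 = 7; cy_2 = 11; w_2 = 7; d_2 = 6; h_2 = 5.5; cx_3 = 6.5; cy_3 = 12; cz_3 = 14; h_3 = 4; cx_4 = 4.5; cy_4 = 4.5; cz_4 = 4.5; h_4 = 9.5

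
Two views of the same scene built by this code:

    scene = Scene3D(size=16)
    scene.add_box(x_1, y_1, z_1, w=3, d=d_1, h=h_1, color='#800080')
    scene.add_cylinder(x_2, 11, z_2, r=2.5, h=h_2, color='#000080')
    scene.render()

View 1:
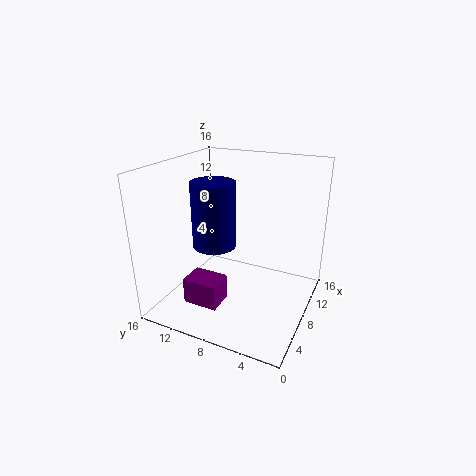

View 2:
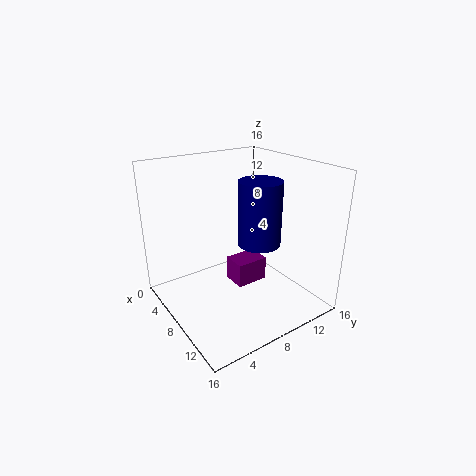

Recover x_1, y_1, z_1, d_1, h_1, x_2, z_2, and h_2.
x_1 = 4, y_1 = 9, z_1 = 0.5, d_1 = 4, h_1 = 3, x_2 = 8, z_2 = 6.5, h_2 = 7.5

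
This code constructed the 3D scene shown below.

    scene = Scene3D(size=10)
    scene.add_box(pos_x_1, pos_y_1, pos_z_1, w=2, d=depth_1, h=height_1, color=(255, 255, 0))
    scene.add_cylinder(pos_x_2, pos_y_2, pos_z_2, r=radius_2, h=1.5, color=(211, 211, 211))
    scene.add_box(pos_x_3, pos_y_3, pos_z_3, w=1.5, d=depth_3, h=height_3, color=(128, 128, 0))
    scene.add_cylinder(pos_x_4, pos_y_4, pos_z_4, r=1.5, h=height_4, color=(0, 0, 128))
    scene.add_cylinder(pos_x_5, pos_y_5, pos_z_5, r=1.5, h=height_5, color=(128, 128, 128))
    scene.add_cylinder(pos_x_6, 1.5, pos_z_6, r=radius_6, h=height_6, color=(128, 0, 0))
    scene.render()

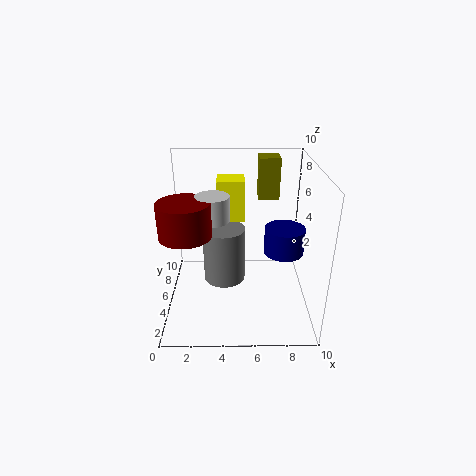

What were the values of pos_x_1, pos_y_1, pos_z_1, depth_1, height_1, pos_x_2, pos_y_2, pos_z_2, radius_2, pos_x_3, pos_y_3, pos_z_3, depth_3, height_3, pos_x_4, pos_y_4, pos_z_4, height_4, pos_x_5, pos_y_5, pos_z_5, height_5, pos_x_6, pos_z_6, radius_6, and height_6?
pos_x_1 = 3.5; pos_y_1 = 6.5; pos_z_1 = 5.5; depth_1 = 2; height_1 = 3; pos_x_2 = 3.5; pos_y_2 = 2.5; pos_z_2 = 7.5; radius_2 = 1; pos_x_3 = 6.5; pos_y_3 = 7; pos_z_3 = 7; depth_3 = 1.5; height_3 = 3; pos_x_4 = 8.5; pos_y_4 = 6.5; pos_z_4 = 3; height_4 = 2; pos_x_5 = 4; pos_y_5 = 5.5; pos_z_5 = 1.5; height_5 = 4; pos_x_6 = 2; pos_z_6 = 7; radius_6 = 1.5; height_6 = 2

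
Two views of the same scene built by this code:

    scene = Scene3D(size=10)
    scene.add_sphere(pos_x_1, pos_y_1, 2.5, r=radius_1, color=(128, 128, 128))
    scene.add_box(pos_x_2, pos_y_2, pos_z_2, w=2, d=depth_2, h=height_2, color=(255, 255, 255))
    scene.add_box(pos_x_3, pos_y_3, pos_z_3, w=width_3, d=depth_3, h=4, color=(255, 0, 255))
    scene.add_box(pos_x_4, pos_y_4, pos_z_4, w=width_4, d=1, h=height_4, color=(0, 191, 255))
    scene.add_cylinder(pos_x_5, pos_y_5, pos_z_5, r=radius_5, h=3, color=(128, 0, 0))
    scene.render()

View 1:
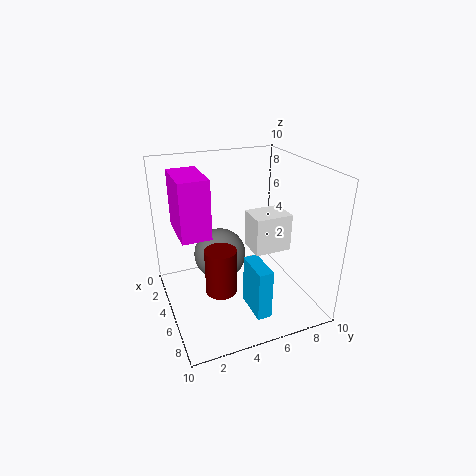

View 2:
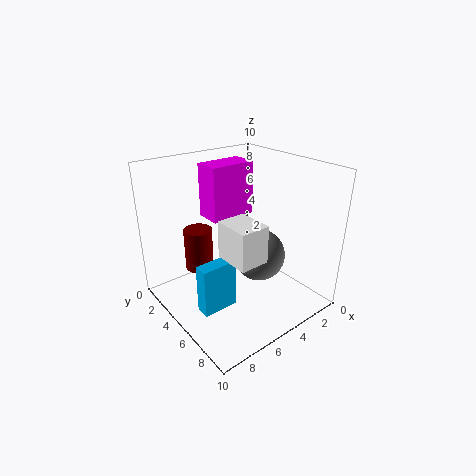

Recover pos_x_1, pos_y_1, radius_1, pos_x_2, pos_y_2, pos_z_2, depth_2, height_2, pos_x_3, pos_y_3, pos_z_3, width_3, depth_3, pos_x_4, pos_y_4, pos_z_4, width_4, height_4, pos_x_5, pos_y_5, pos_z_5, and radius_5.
pos_x_1 = 2.5, pos_y_1 = 4.5, radius_1 = 2, pos_x_2 = 5, pos_y_2 = 5.5, pos_z_2 = 4.5, depth_2 = 2.5, height_2 = 2.5, pos_x_3 = 2, pos_y_3 = 1, pos_z_3 = 5.5, width_3 = 3.5, depth_3 = 2, pos_x_4 = 6, pos_y_4 = 5, pos_z_4 = 0.5, width_4 = 2.5, height_4 = 3.5, pos_x_5 = 7, pos_y_5 = 3, pos_z_5 = 2.5, radius_5 = 1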